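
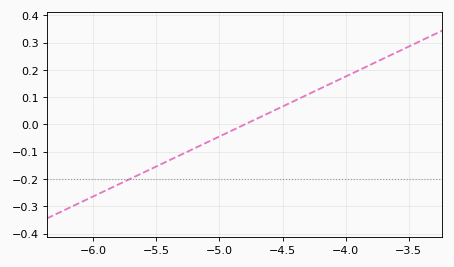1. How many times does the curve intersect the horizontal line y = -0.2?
1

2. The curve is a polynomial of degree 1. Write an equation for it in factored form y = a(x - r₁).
y = 0.22(x + 4.8)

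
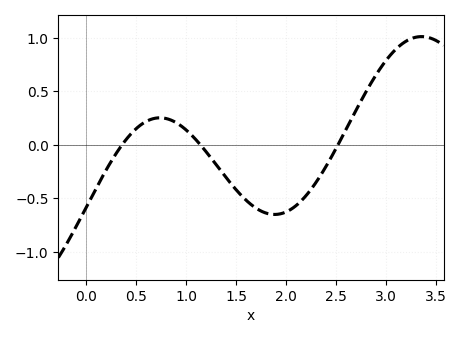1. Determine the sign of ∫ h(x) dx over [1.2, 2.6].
negative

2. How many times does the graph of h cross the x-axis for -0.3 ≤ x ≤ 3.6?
3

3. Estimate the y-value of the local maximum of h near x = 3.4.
1.01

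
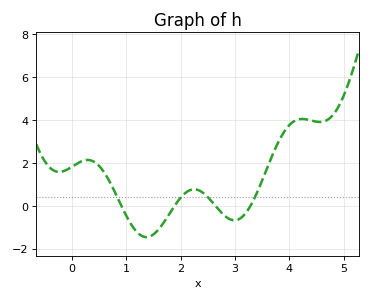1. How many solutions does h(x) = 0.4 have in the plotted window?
4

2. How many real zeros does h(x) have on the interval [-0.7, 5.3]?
4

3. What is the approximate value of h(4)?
3.8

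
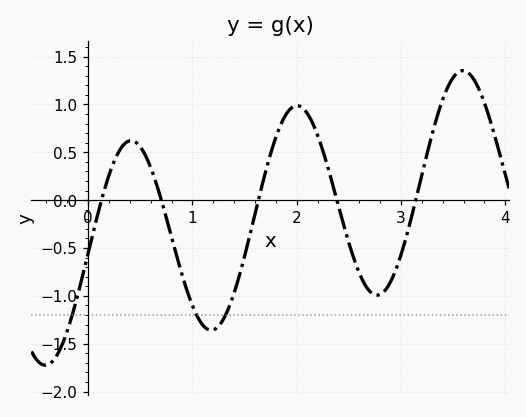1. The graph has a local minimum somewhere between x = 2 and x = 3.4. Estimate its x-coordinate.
2.77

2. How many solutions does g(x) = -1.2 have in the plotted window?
3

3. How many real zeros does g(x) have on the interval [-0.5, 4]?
5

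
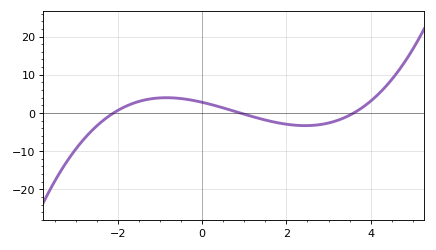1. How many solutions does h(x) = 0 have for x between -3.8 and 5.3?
3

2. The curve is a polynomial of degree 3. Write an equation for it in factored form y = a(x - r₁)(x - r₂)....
y = 0.41(x + 2.1)(x - 0.9)(x - 3.6)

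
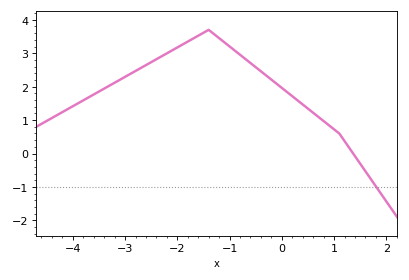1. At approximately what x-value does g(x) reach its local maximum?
-1.4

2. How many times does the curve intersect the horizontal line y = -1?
1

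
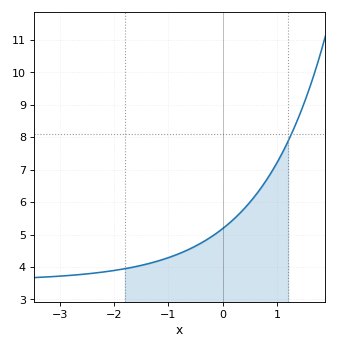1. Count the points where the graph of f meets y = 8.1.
1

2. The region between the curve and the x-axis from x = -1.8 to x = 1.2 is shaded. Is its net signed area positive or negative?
positive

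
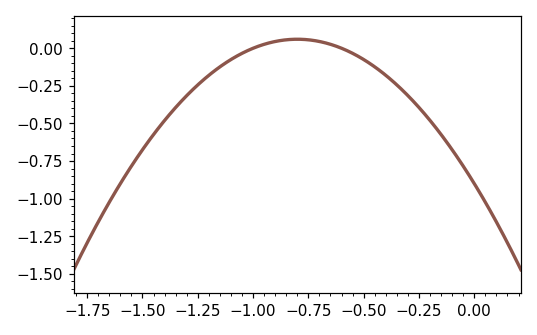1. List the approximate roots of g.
-1, -0.6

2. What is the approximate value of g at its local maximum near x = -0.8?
0.06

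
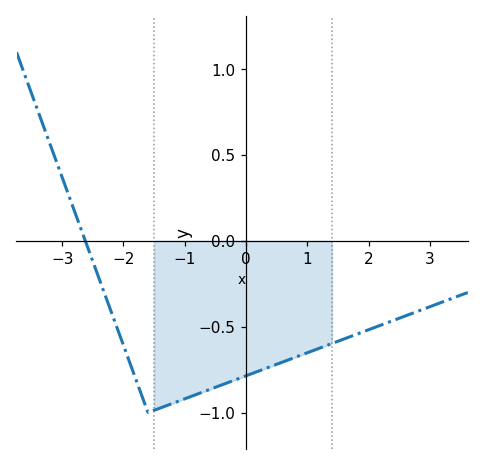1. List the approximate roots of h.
-2.6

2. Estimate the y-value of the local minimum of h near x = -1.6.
-1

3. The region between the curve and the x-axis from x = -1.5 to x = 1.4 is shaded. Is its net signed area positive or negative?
negative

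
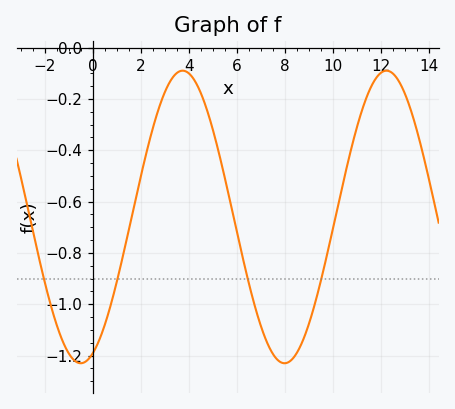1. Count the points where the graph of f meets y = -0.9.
4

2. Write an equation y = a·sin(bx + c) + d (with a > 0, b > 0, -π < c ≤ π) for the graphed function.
y = 0.57sin(0.74x - 1.2) - 0.66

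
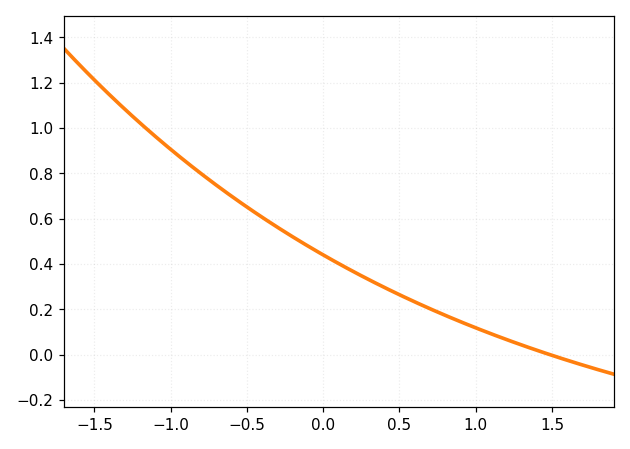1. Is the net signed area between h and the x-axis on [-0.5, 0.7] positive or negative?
positive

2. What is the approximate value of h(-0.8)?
0.798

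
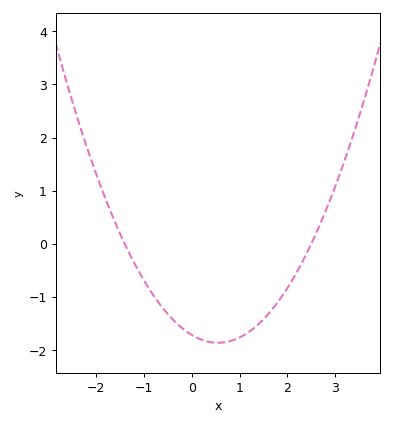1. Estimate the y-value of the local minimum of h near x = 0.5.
-1.86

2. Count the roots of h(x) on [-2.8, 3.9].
2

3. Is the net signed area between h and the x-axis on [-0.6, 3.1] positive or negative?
negative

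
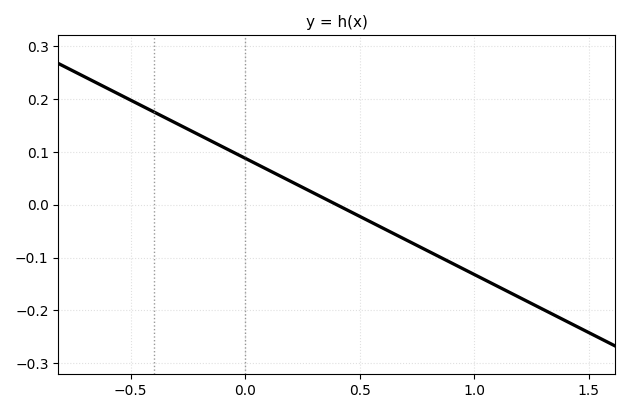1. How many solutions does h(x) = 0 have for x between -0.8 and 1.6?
1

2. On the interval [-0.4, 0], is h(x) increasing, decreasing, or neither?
decreasing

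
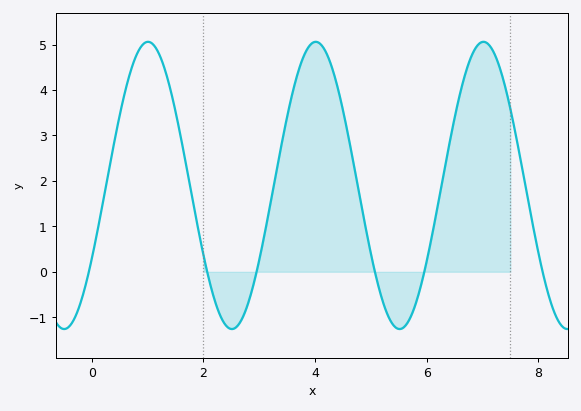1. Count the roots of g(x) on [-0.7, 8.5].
6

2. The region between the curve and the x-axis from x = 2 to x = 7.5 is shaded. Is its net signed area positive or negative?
positive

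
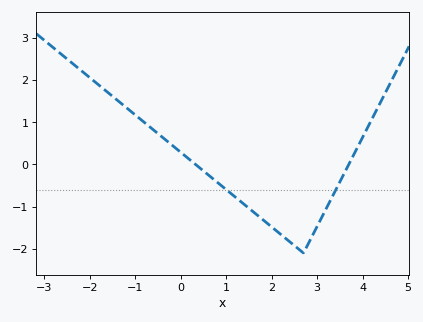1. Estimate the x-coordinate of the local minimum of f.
2.7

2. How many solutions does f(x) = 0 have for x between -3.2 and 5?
2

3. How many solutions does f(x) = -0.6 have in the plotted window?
2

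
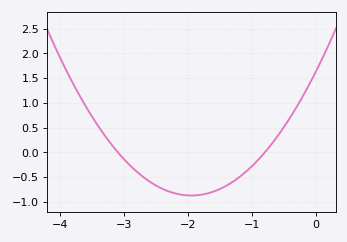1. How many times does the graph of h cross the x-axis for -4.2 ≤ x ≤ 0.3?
2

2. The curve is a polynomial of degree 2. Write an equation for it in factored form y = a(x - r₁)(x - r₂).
y = 0.66(x + 3.1)(x + 0.8)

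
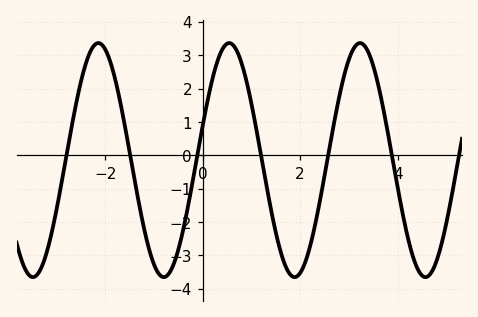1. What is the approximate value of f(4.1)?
-1.7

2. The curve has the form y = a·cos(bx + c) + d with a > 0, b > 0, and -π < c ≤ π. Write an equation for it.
y = 3.51cos(2.3x - 1.3) - 0.14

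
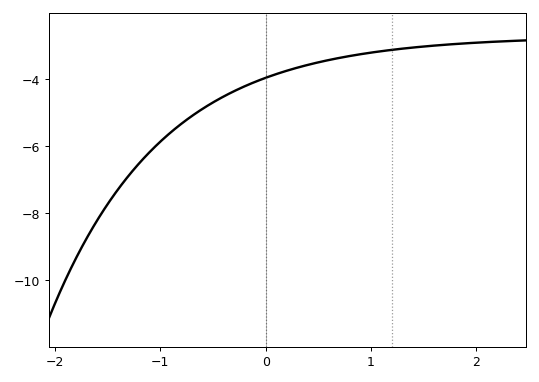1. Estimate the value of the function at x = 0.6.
-3.44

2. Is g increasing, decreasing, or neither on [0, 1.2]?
increasing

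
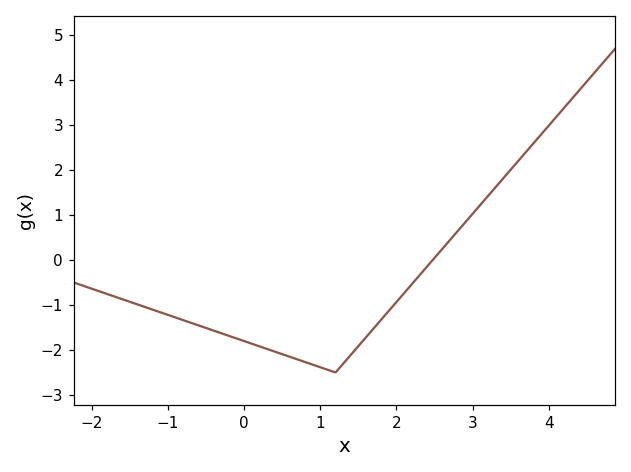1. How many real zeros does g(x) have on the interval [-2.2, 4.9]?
1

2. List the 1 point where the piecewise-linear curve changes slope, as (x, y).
(1.2, -2.5)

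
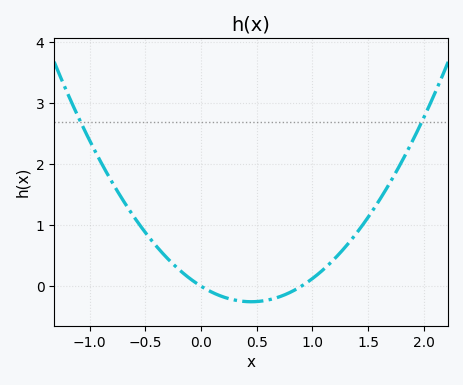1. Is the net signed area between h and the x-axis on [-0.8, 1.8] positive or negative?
positive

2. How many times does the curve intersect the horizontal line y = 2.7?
2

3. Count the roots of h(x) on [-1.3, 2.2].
2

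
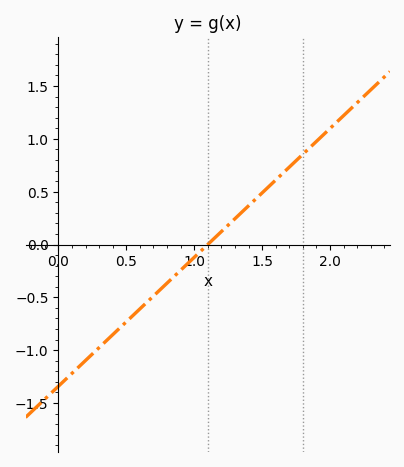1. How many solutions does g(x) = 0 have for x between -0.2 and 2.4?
1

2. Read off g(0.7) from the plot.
-0.488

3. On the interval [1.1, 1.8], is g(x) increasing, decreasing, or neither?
increasing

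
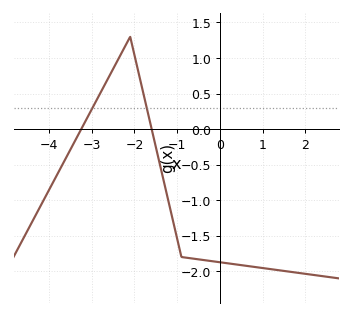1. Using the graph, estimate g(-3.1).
0.166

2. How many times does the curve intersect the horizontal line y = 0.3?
2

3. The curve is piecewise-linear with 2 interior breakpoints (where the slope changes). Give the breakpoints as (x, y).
(-2.1, 1.3); (-0.9, -1.8)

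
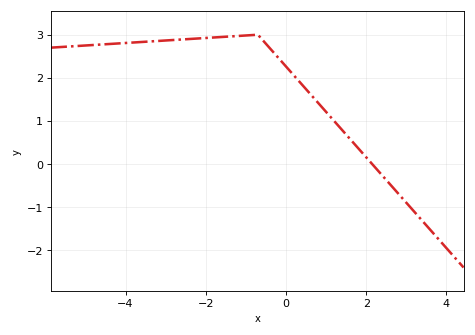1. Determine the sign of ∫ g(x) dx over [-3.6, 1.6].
positive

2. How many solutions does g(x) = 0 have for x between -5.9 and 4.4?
1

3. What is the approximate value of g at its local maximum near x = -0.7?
3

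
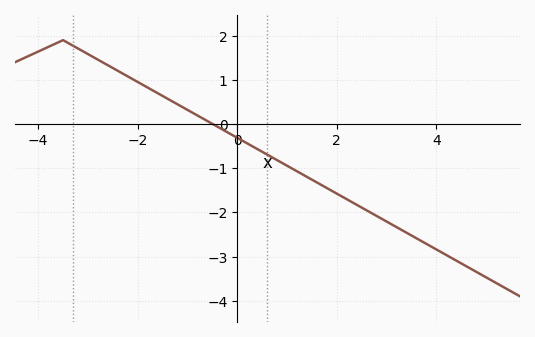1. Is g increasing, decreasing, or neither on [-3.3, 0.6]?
decreasing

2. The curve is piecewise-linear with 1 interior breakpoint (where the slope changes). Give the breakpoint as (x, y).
(-3.5, 1.9)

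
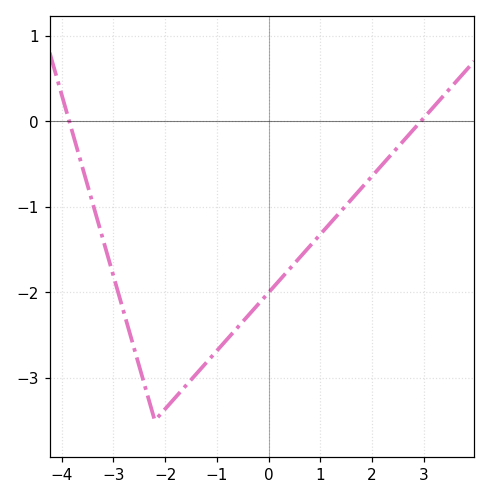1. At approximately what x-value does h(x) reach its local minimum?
-2.2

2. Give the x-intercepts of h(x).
-3.8, 3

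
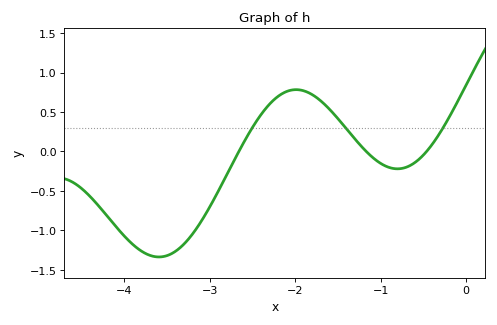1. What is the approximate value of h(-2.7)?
-0.1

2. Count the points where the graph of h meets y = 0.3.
3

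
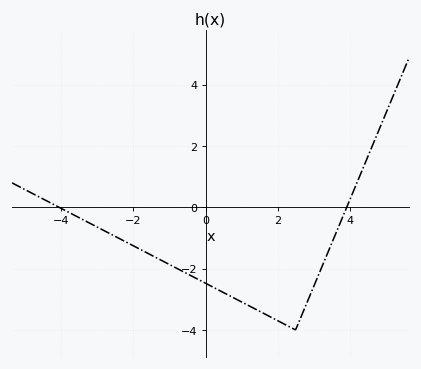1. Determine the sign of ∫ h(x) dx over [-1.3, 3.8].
negative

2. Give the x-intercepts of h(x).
-4.06, 3.92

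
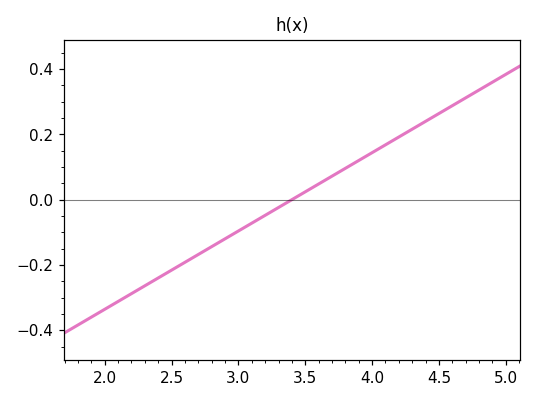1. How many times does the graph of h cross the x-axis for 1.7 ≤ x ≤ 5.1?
1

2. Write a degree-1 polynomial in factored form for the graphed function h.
y = 0.24(x - 3.4)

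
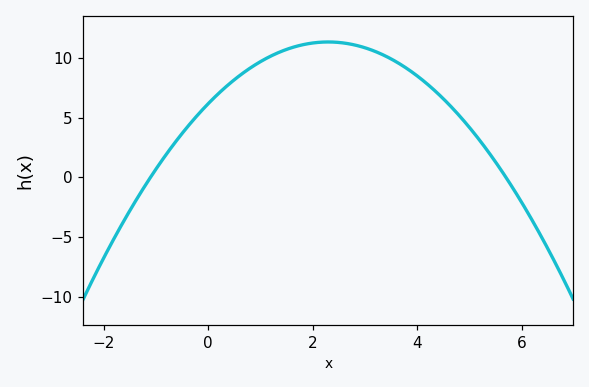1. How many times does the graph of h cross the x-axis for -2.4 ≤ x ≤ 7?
2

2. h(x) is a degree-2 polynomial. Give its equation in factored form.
y = -0.98(x + 1.1)(x - 5.7)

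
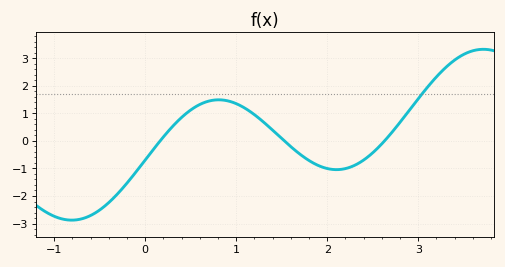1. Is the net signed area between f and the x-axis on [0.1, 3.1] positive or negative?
positive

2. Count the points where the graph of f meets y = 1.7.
1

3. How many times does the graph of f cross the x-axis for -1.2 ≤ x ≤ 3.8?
3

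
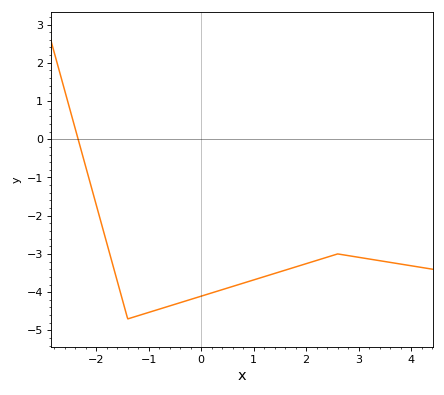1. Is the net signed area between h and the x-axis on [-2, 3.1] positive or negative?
negative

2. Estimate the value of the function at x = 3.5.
-3.2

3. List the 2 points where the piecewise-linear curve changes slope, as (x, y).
(-1.4, -4.7); (2.6, -3)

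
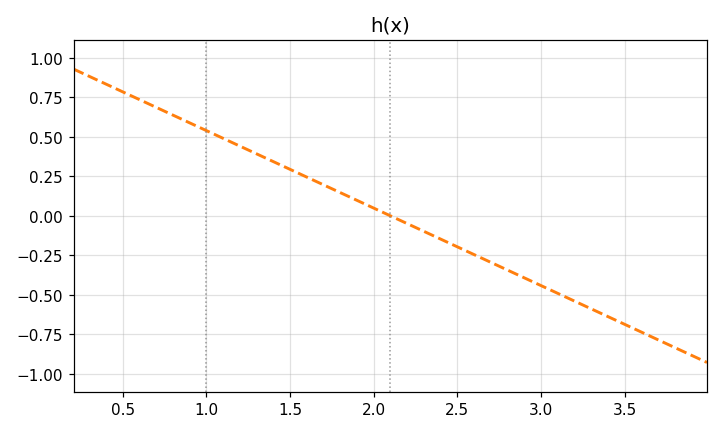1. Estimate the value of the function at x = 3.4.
-0.637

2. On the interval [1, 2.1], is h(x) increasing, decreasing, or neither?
decreasing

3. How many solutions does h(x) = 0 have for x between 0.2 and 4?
1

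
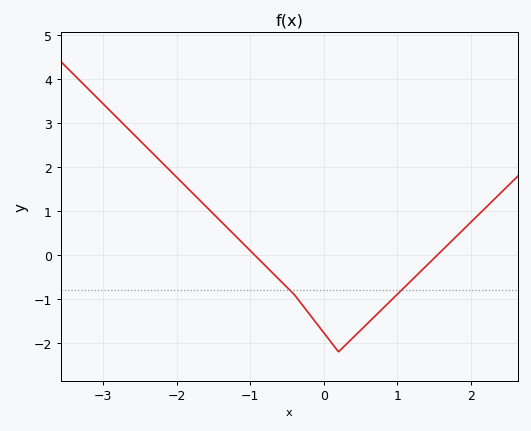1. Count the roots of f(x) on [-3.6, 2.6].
2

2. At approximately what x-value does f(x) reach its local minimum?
0.2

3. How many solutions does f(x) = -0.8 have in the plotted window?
2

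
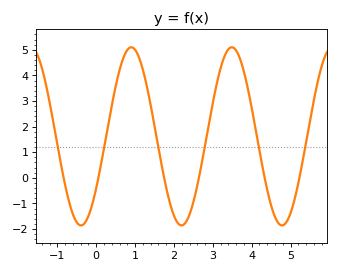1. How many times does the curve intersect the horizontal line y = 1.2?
6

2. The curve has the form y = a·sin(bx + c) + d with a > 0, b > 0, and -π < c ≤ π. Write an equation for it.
y = 3.48sin(2.43x - 0.62) + 1.62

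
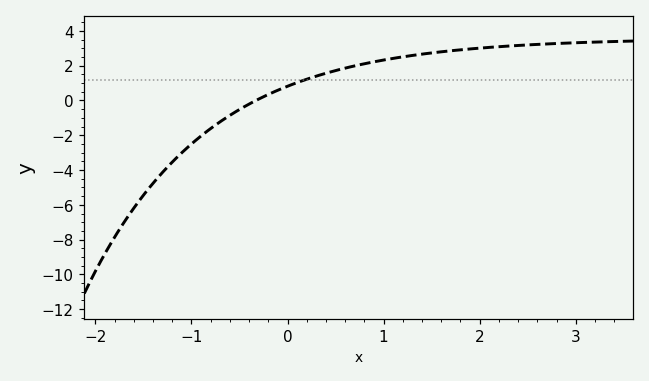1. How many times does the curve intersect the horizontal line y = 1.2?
1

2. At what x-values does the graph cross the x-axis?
-0.3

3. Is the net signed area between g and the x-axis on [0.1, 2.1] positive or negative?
positive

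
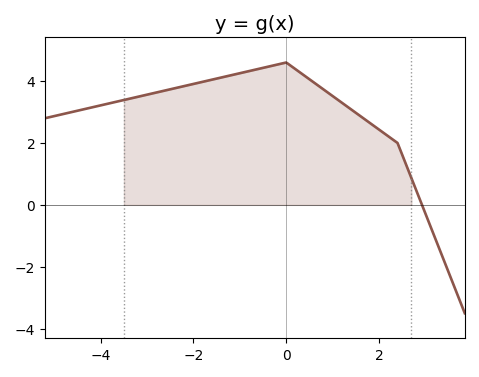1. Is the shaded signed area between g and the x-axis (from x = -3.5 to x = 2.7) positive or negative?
positive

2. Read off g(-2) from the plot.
3.91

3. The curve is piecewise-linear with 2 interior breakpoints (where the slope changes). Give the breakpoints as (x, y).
(0, 4.6); (2.4, 2)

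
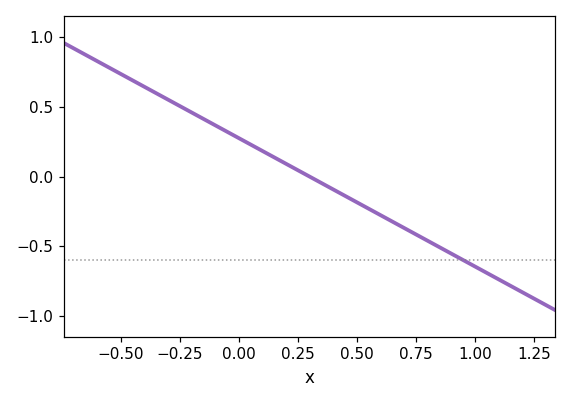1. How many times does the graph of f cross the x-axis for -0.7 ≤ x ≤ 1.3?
1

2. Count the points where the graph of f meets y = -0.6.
1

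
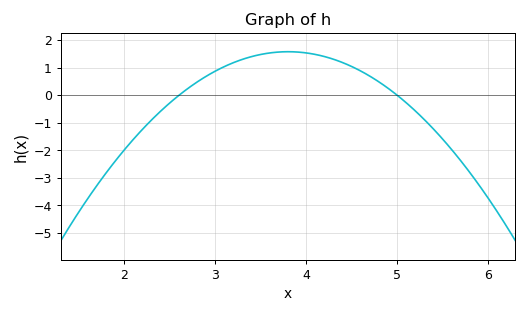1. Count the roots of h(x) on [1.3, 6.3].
2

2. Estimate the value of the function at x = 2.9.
0.7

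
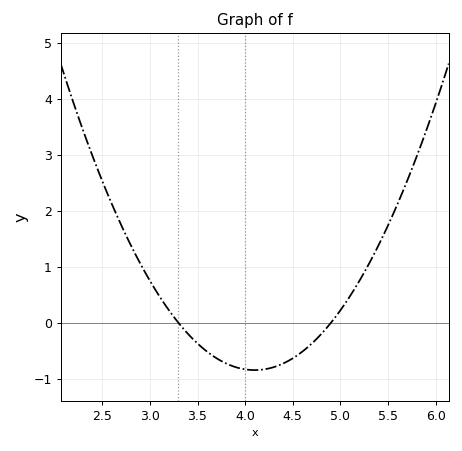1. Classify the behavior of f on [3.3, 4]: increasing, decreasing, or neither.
decreasing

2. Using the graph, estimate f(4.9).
0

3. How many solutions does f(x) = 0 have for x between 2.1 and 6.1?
2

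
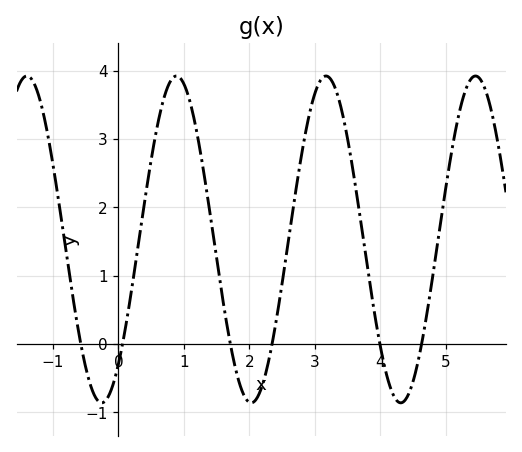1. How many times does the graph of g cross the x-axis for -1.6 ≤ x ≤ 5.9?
6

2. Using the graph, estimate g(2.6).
1.52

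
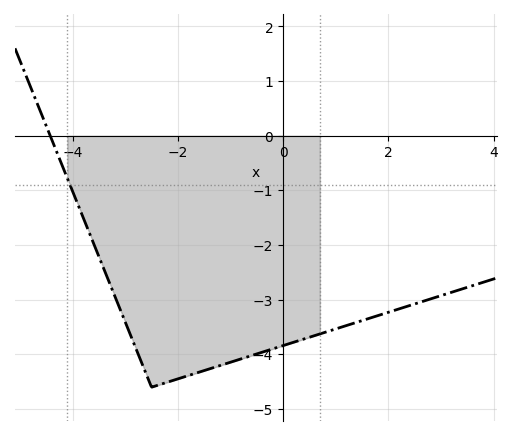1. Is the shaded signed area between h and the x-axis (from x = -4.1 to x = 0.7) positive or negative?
negative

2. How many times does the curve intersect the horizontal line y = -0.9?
1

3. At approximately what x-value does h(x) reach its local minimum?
-2.5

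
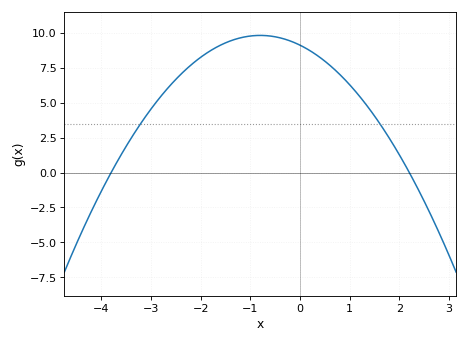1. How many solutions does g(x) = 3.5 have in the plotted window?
2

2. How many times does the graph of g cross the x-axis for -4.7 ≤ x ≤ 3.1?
2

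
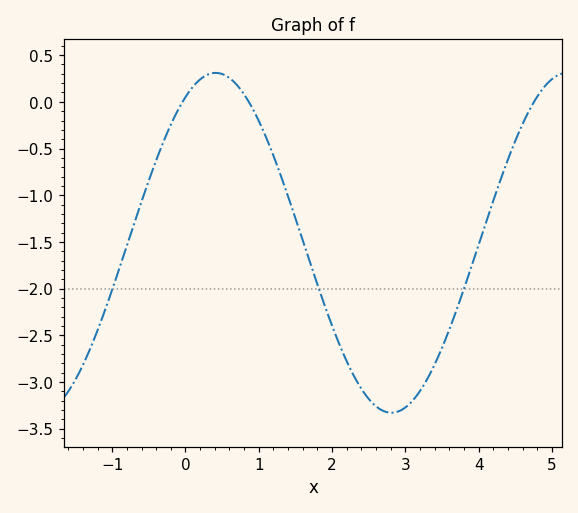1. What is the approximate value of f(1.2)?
-0.6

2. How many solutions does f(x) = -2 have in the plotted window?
3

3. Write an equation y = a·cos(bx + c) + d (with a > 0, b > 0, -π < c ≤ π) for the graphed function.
y = 1.82cos(1.3x - 0.54) - 1.51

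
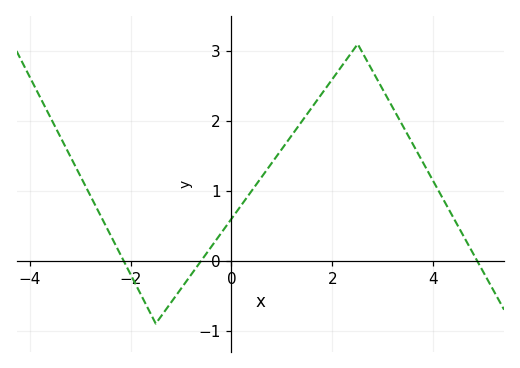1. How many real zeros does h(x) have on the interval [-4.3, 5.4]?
3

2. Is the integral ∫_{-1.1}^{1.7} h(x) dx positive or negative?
positive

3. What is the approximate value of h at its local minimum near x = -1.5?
-0.899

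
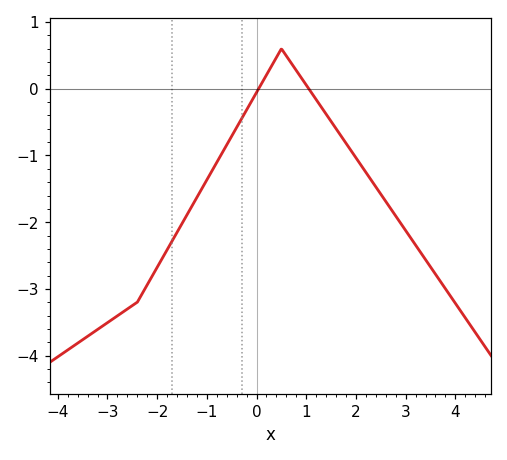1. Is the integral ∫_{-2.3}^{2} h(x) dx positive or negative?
negative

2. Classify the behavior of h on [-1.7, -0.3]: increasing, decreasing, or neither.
increasing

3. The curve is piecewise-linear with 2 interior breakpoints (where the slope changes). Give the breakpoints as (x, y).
(-2.4, -3.2); (0.5, 0.6)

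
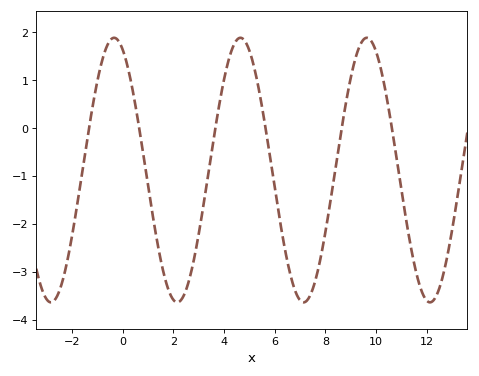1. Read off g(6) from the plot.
-1.26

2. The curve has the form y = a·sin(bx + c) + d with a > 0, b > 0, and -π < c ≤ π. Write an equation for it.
y = 2.76sin(1.26x + 2) - 0.88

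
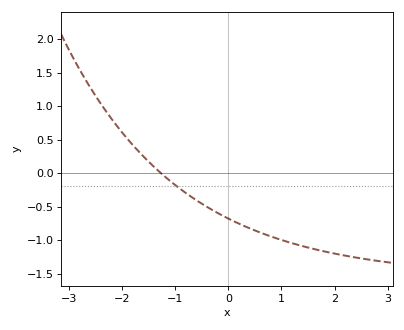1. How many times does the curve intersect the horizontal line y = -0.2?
1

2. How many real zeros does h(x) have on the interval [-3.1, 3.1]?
1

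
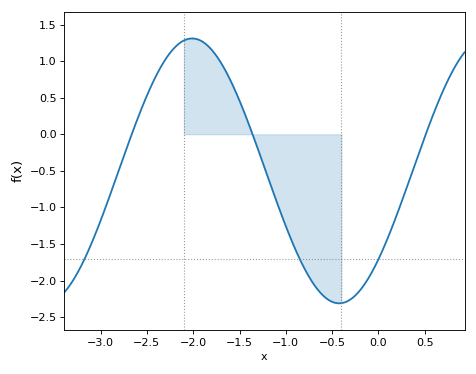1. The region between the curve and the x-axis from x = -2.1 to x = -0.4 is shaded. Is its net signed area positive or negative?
negative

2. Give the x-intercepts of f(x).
-2.66, -1.36, 0.51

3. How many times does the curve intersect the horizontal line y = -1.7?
3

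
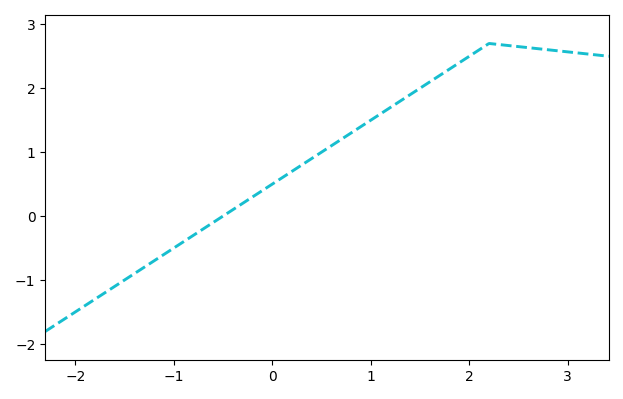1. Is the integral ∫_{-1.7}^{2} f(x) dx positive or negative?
positive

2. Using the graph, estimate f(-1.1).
-0.6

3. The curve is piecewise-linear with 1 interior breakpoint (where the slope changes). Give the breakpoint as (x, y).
(2.2, 2.7)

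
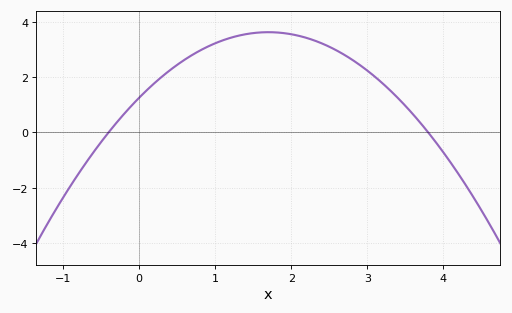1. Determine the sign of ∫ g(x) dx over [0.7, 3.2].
positive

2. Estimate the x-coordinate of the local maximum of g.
1.7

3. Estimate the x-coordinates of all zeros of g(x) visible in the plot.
-0.4, 3.8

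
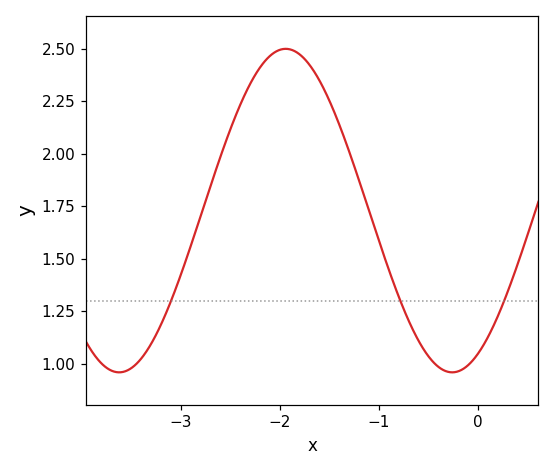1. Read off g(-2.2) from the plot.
2.42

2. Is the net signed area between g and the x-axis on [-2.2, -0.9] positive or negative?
positive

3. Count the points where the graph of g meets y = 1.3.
3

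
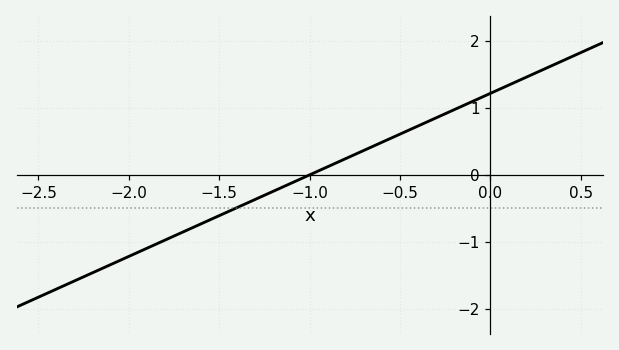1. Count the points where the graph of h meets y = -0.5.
1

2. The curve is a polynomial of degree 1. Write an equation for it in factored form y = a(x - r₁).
y = 1.22(x + 1)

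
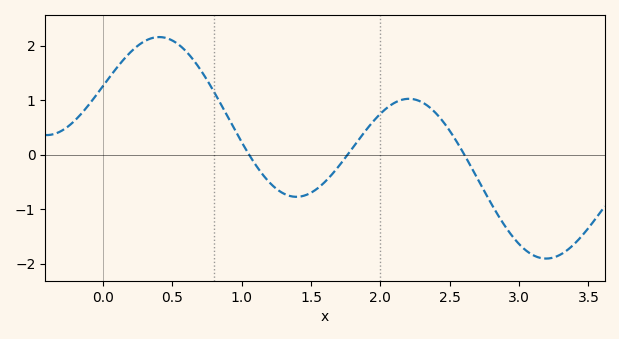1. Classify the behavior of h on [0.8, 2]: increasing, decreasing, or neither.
neither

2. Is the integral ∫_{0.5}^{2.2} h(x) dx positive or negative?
positive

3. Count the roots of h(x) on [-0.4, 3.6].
3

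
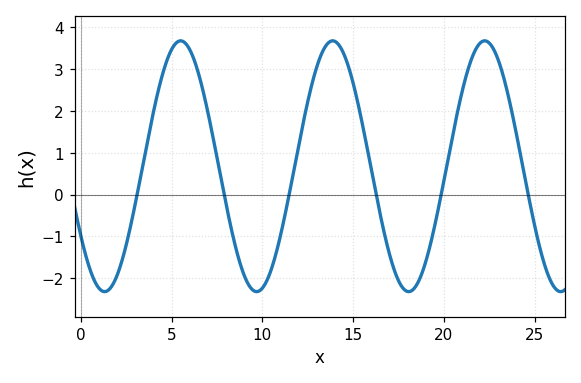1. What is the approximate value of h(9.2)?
-2.12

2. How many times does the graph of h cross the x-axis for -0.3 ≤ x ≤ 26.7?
6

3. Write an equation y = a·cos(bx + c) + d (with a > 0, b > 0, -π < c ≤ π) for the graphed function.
y = 3cos(0.75x + 2.16) + 0.68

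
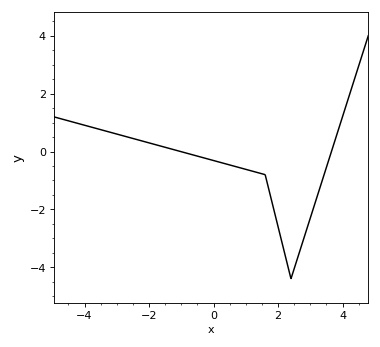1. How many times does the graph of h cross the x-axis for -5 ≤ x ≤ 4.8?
2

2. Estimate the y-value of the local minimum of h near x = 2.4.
-4.39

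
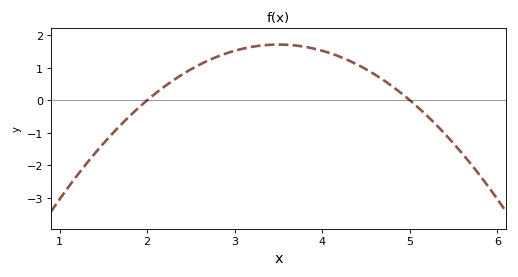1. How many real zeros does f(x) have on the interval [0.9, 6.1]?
2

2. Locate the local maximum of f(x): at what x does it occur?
3.5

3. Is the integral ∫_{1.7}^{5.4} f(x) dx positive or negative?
positive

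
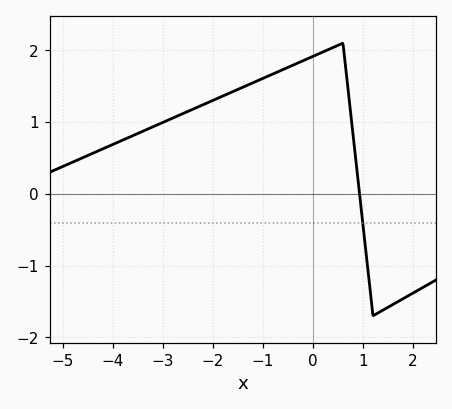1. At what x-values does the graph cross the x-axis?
1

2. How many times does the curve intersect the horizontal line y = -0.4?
1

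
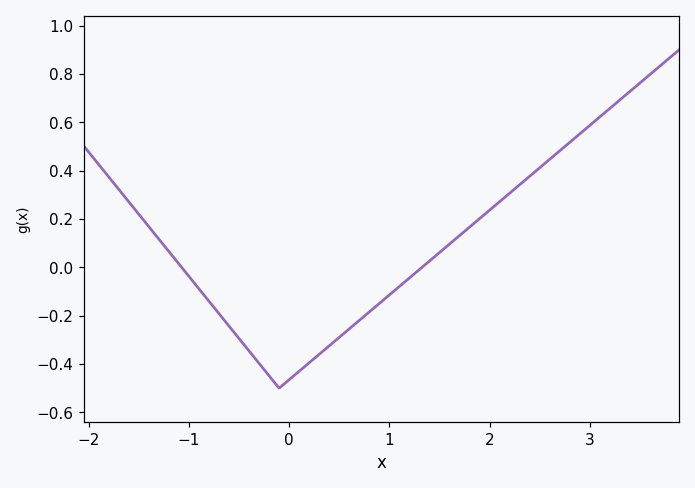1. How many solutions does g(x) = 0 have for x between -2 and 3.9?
2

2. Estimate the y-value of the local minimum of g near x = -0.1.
-0.5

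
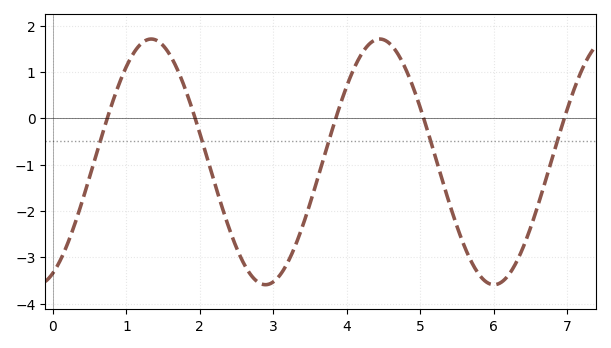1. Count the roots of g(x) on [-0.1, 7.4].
5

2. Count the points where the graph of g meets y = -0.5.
5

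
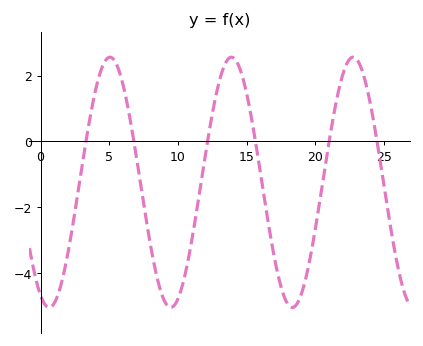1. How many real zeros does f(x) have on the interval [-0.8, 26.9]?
6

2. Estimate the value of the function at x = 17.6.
-4.6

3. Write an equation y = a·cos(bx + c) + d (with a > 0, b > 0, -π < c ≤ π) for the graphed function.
y = 3.8cos(0.71x + 2.7) - 1.24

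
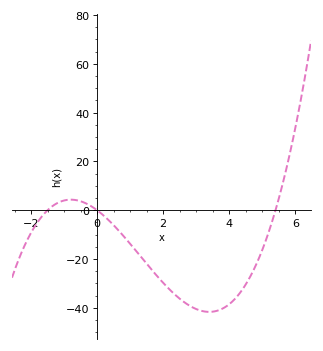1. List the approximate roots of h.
-1.5, 0, 5.4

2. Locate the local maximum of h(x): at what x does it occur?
-0.797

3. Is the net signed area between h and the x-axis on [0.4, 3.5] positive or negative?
negative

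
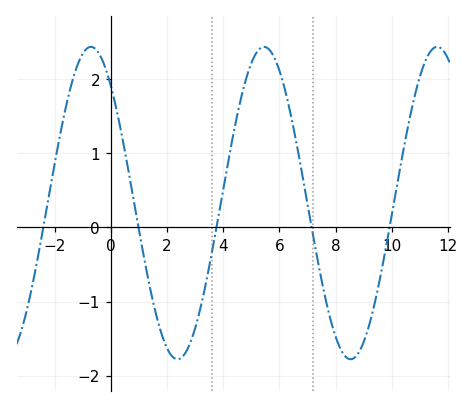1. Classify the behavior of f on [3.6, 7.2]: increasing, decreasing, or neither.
neither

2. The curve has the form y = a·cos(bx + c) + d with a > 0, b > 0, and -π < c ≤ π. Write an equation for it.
y = 2.11cos(1.02x + 0.722) + 0.33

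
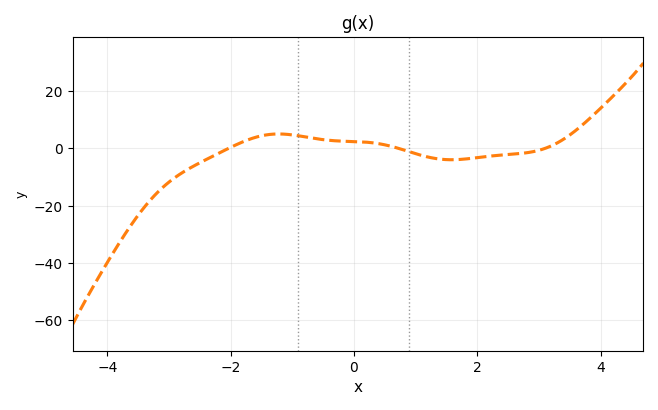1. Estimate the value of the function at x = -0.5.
3.08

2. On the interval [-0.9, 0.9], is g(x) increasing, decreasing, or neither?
decreasing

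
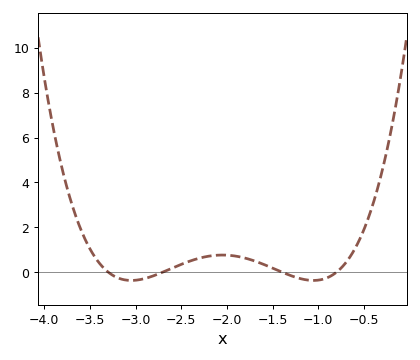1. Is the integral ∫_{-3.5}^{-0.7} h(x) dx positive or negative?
positive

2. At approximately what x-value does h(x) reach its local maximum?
-2.05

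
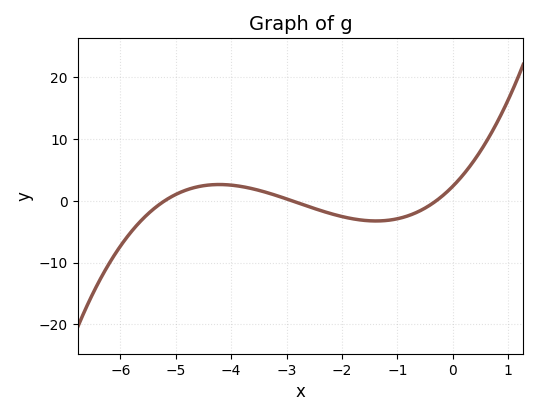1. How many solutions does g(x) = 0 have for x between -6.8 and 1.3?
3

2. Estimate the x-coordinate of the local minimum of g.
-1.39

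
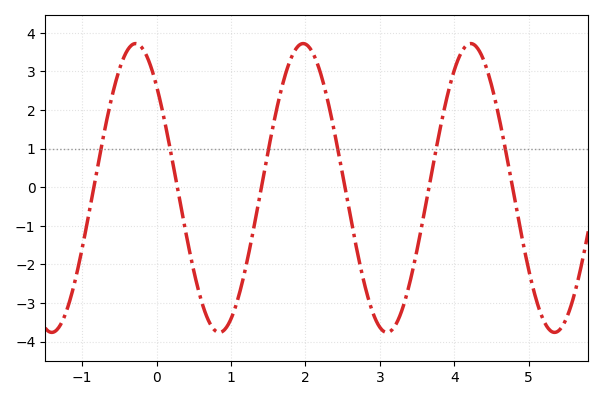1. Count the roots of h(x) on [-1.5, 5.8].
6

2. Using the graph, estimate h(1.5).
1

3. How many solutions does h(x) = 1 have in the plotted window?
6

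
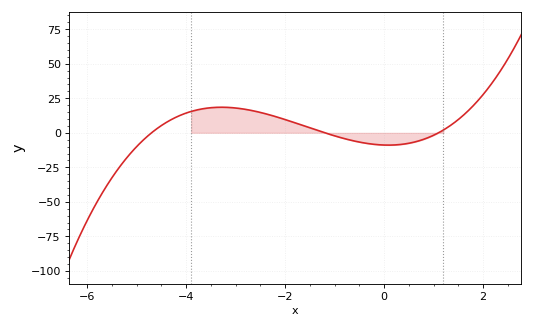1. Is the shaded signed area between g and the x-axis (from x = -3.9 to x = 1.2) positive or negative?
positive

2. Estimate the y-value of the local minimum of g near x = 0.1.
-8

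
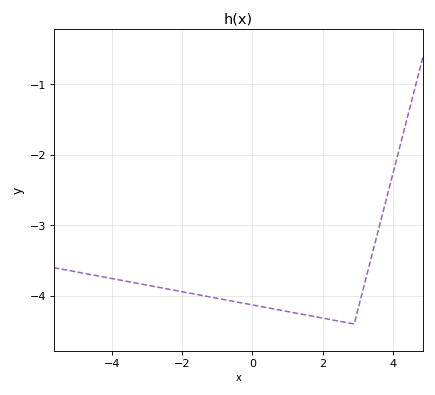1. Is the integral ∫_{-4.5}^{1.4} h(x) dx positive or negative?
negative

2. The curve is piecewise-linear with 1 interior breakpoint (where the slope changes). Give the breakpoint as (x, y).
(2.9, -4.4)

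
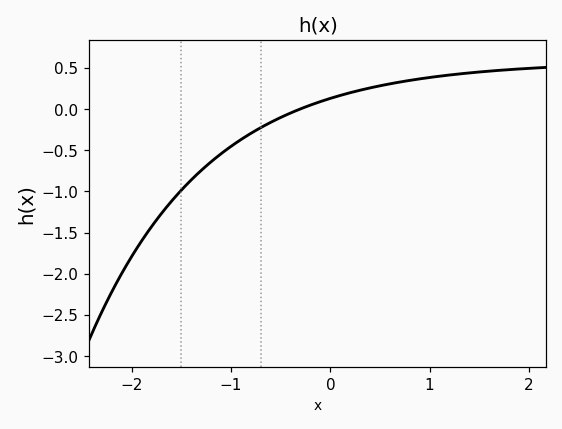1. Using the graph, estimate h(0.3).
0.229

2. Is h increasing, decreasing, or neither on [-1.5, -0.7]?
increasing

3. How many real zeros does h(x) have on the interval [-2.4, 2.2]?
1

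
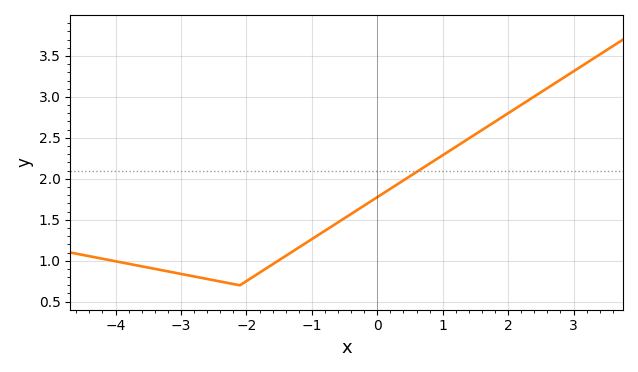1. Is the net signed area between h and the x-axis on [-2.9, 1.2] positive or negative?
positive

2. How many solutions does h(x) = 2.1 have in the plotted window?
1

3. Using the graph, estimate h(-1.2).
1.15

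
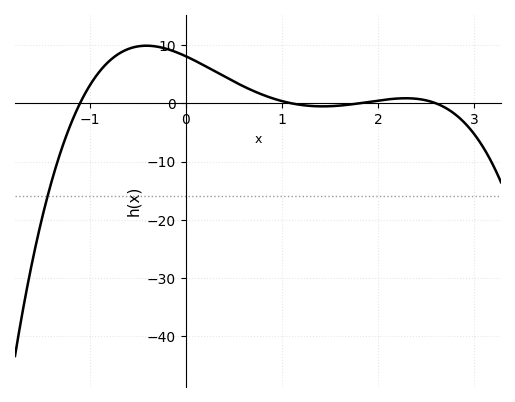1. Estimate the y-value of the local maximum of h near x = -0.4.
10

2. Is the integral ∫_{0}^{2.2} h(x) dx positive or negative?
positive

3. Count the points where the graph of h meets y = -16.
1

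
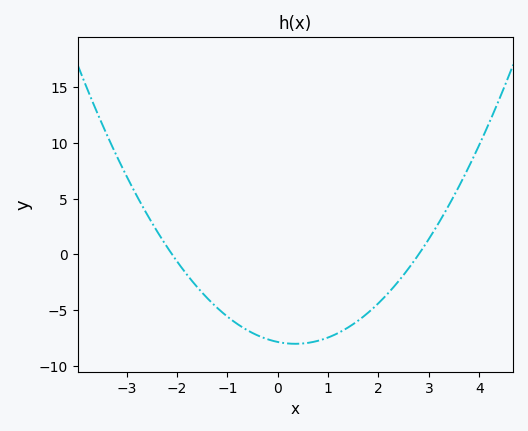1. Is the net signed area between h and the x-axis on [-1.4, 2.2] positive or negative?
negative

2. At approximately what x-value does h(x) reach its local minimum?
0.35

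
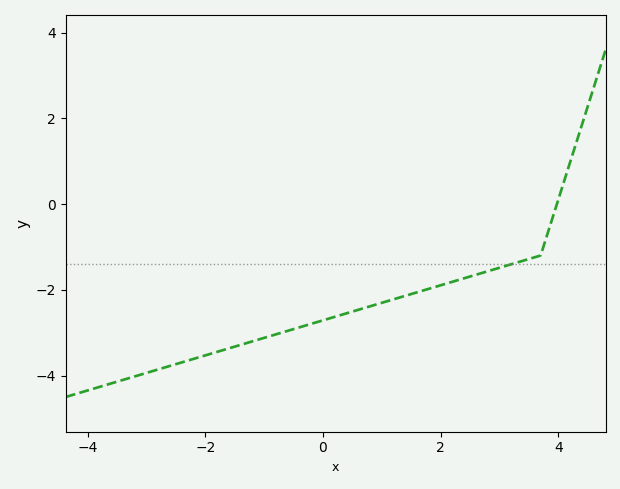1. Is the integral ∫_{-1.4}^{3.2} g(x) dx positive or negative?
negative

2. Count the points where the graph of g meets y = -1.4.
1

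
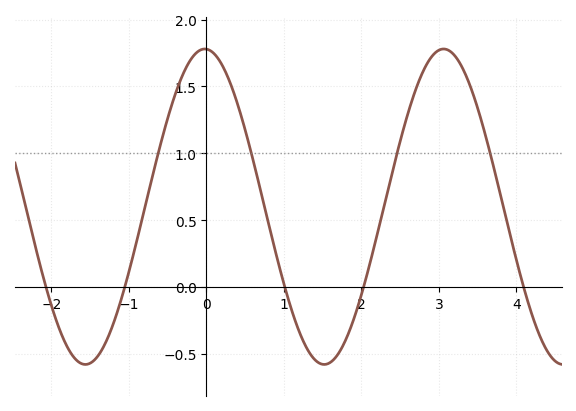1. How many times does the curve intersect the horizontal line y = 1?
4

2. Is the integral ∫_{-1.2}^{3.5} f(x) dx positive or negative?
positive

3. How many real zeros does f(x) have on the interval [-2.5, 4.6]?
5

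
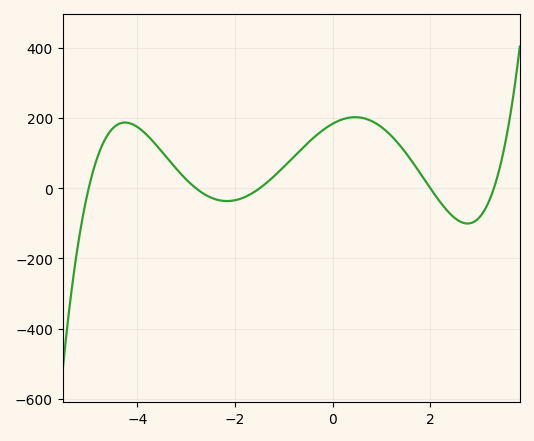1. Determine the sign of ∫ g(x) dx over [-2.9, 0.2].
positive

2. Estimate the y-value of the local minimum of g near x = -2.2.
-40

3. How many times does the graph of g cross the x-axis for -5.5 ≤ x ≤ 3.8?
5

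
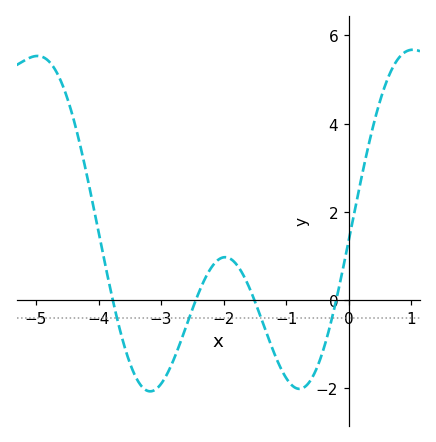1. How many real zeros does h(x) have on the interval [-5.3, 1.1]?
4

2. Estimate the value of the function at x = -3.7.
-0.435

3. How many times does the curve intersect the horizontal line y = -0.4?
4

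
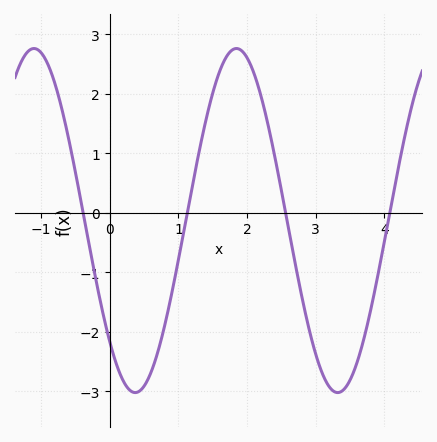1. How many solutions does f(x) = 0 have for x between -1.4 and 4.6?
4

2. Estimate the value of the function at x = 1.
-0.8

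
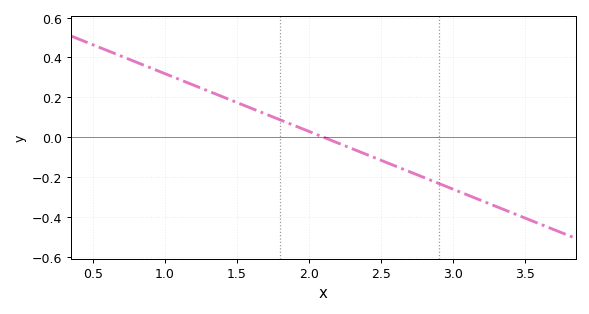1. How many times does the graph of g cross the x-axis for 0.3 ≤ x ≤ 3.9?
1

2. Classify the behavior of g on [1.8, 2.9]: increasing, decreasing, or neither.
decreasing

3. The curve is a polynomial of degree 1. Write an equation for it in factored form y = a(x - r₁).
y = -0.29(x - 2.1)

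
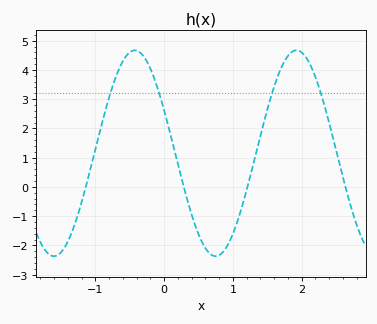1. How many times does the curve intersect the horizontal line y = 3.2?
4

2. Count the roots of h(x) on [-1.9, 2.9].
4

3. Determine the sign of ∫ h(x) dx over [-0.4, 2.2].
positive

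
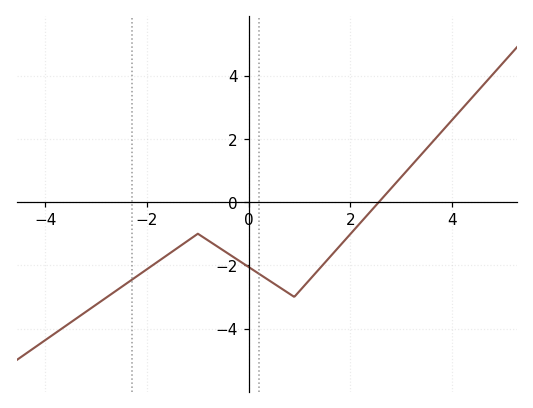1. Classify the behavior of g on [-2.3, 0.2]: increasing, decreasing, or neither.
neither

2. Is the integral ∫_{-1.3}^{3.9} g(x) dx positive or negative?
negative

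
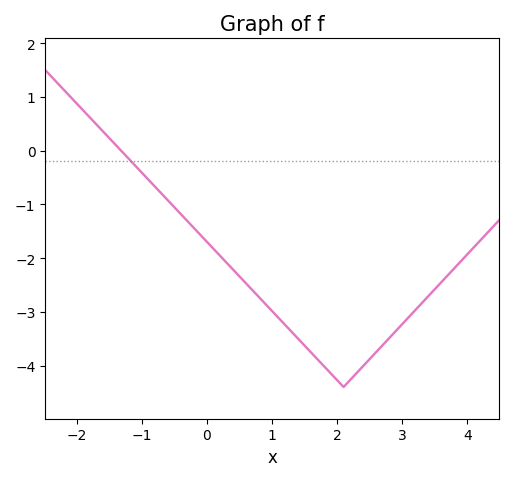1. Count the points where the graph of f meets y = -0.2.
1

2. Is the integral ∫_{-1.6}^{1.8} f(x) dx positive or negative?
negative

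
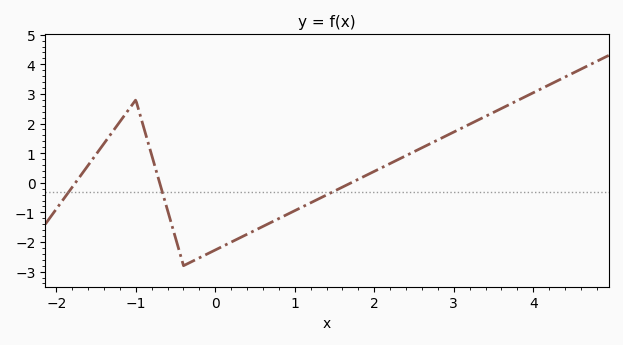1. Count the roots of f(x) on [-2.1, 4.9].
3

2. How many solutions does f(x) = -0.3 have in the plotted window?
3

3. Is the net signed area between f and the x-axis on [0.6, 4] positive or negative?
positive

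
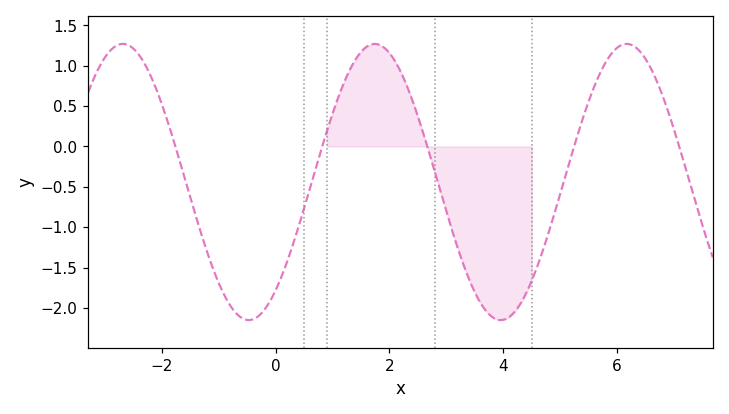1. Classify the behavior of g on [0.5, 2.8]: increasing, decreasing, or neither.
neither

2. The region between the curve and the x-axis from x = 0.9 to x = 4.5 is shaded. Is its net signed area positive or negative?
negative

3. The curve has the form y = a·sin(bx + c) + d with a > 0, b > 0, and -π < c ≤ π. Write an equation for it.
y = 1.71sin(1.42x - 0.902) - 0.44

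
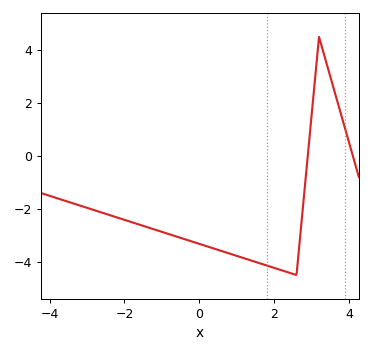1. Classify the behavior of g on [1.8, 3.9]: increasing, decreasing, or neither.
neither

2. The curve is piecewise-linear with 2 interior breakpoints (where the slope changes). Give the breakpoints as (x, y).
(2.6, -4.5); (3.2, 4.5)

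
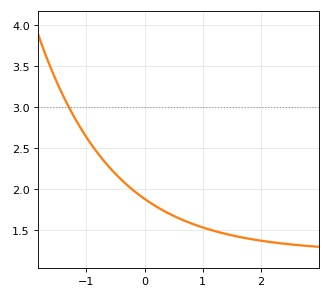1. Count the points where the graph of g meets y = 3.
1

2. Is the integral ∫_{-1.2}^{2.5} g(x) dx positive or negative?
positive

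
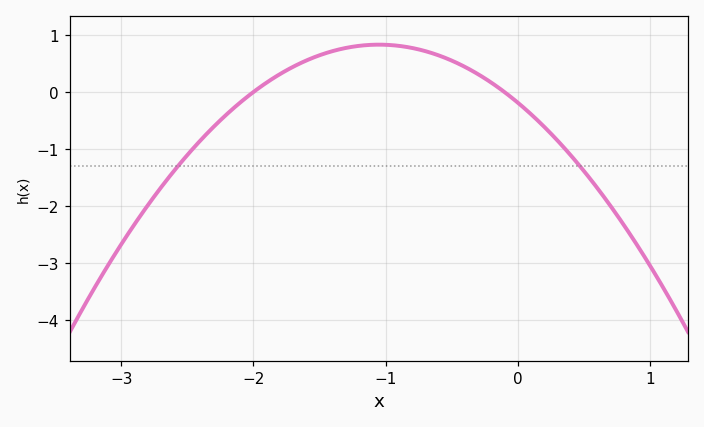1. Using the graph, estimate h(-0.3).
0.313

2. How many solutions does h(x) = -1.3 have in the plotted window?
2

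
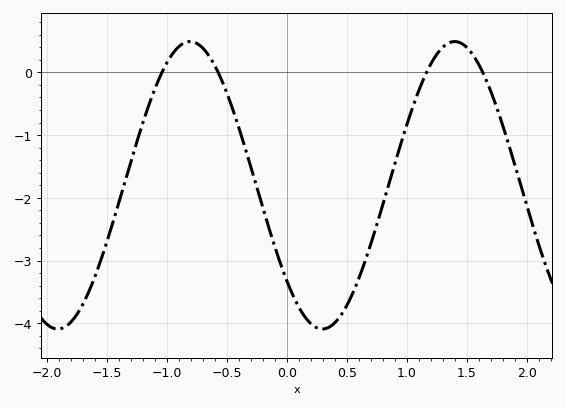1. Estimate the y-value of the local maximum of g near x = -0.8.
0.49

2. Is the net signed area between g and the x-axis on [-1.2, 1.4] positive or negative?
negative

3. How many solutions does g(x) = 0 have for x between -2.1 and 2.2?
4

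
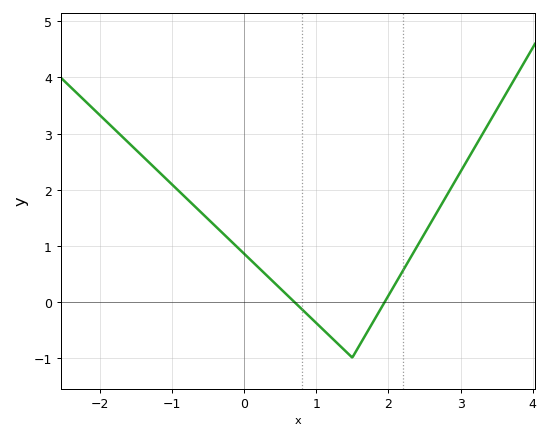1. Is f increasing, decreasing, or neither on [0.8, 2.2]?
neither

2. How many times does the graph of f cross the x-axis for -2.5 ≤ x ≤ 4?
2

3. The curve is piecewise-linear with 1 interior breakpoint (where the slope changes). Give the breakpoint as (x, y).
(1.5, -1)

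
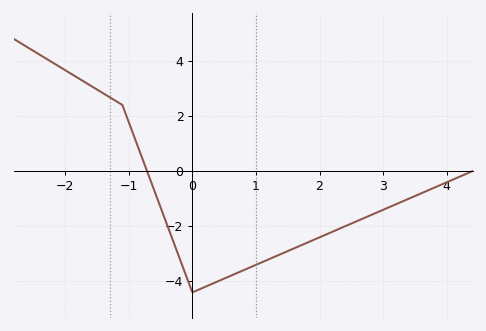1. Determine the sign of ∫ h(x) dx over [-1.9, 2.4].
negative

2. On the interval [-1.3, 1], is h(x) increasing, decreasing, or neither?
neither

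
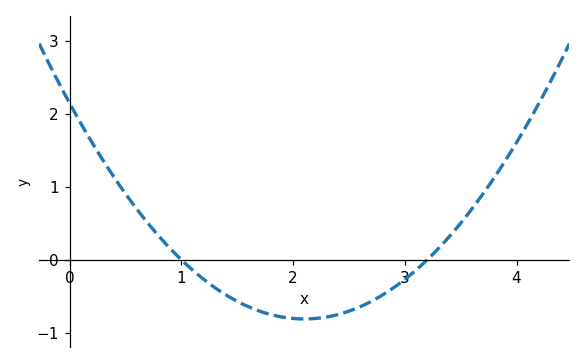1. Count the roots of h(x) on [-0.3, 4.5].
2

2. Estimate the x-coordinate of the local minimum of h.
2.1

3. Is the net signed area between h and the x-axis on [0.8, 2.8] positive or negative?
negative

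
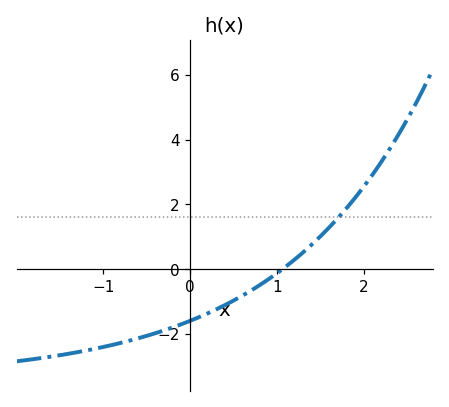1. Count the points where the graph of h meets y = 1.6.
1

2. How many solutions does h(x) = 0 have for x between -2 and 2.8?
1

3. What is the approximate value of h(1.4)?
0.766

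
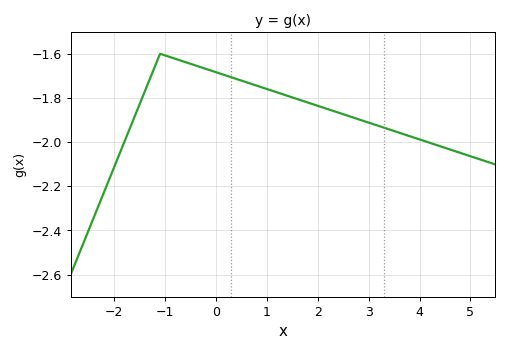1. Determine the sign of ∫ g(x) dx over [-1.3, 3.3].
negative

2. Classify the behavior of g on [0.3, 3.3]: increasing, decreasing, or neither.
decreasing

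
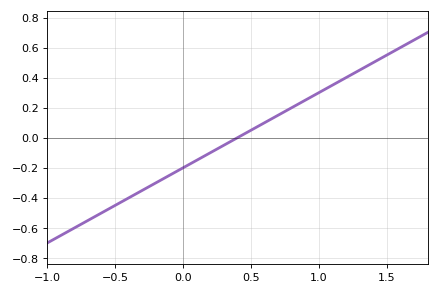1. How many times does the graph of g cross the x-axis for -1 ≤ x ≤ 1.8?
1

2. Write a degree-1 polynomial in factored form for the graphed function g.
y = 0.5(x - 0.4)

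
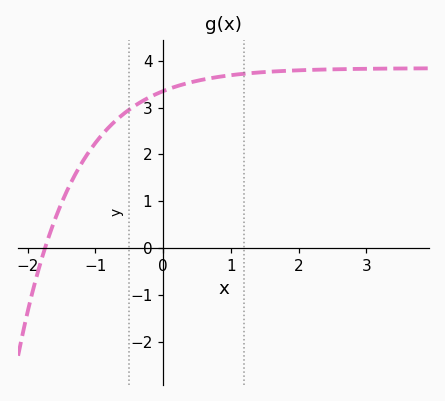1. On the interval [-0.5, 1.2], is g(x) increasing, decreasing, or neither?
increasing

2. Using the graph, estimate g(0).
3.35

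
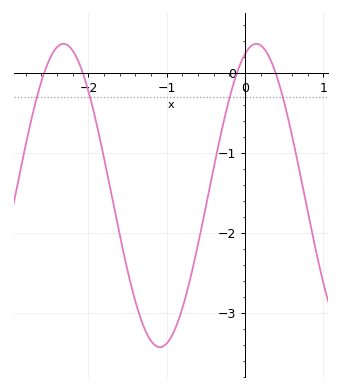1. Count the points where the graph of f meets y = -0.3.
4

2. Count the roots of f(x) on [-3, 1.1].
4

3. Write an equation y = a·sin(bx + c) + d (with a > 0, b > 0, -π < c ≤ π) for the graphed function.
y = 1.9sin(2.55x + 1.2) - 1.53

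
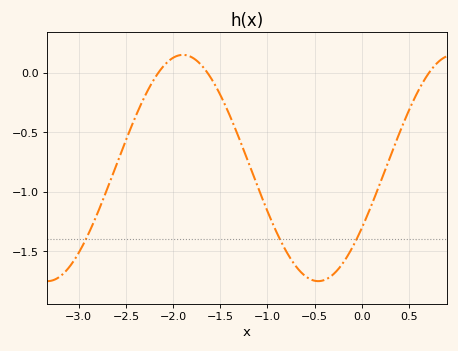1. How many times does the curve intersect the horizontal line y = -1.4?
3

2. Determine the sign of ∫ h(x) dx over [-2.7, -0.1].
negative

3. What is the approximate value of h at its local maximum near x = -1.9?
0.15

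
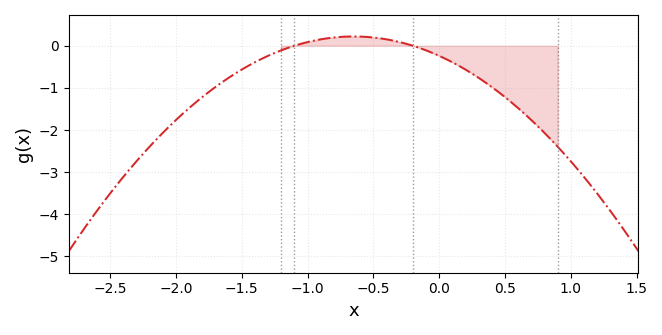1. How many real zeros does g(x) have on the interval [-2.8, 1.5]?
2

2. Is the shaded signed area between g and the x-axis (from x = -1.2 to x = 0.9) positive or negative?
negative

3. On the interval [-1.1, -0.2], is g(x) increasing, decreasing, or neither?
neither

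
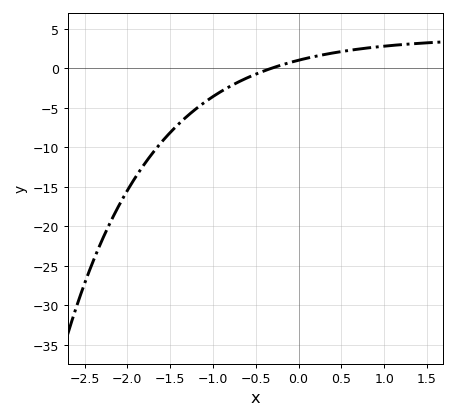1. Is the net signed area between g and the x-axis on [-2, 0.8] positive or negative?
negative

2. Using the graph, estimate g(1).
3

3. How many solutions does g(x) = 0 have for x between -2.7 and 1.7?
1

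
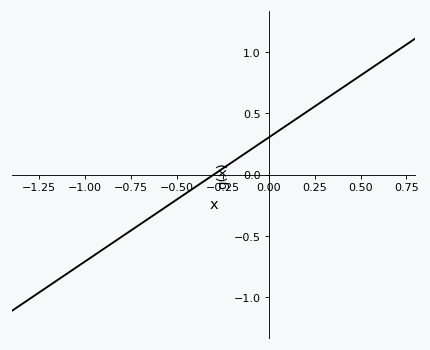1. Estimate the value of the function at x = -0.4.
-0.101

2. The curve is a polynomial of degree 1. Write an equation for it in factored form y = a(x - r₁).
y = 1.01(x + 0.3)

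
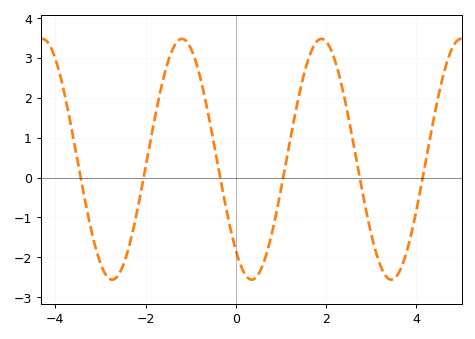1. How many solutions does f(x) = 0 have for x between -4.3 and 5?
6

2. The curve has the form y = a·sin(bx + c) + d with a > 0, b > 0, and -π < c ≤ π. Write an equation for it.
y = 3.02sin(2.03x - 2.29) + 0.46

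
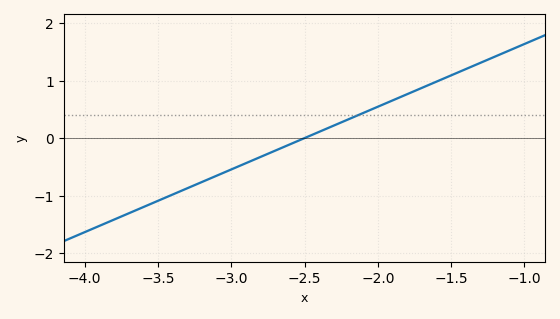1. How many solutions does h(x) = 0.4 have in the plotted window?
1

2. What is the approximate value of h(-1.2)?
1.42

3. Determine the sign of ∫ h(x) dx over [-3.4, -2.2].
negative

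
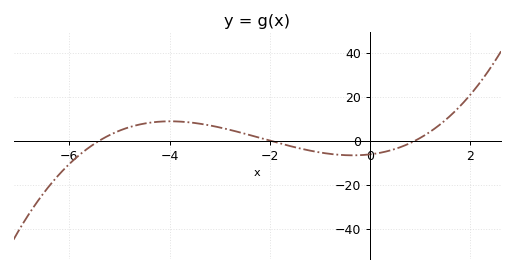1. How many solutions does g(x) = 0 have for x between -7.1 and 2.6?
3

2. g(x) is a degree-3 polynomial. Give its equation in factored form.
y = 0.64(x + 5.4)(x + 2)(x - 0.9)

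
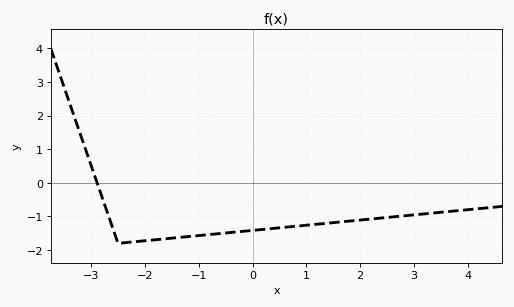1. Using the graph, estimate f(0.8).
-1.29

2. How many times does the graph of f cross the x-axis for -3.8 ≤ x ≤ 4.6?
1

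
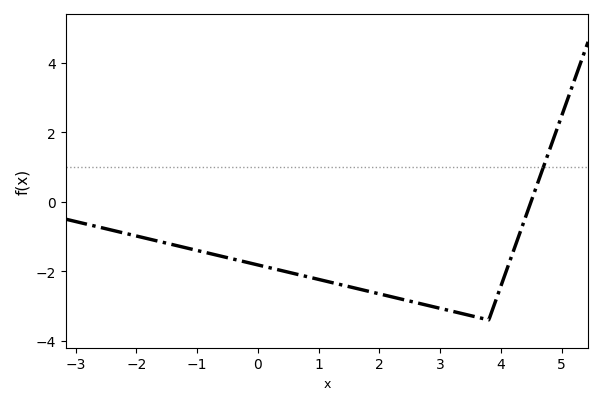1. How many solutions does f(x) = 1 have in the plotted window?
1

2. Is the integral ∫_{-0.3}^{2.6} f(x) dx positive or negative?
negative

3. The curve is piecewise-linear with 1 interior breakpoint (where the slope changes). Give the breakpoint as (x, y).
(3.8, -3.4)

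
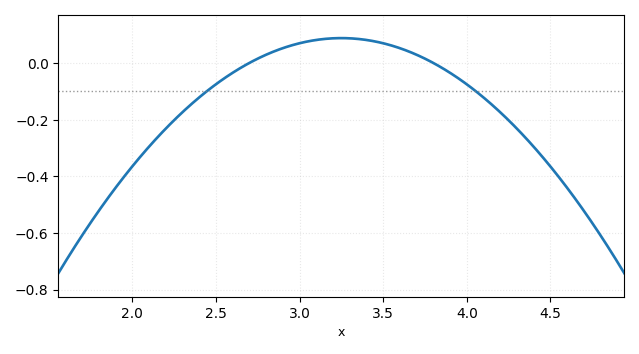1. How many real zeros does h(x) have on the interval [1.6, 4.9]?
2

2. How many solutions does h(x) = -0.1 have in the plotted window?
2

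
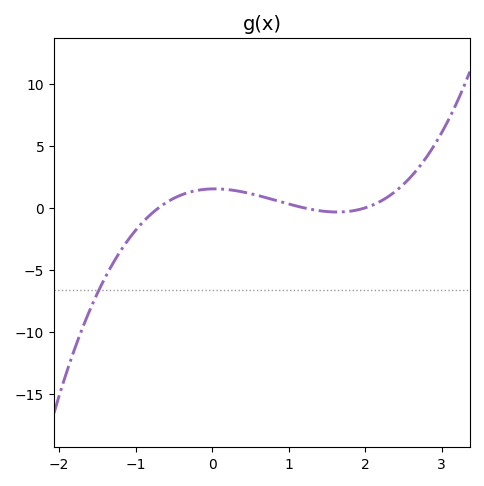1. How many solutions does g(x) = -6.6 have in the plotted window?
1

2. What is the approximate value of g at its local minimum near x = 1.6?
-0.337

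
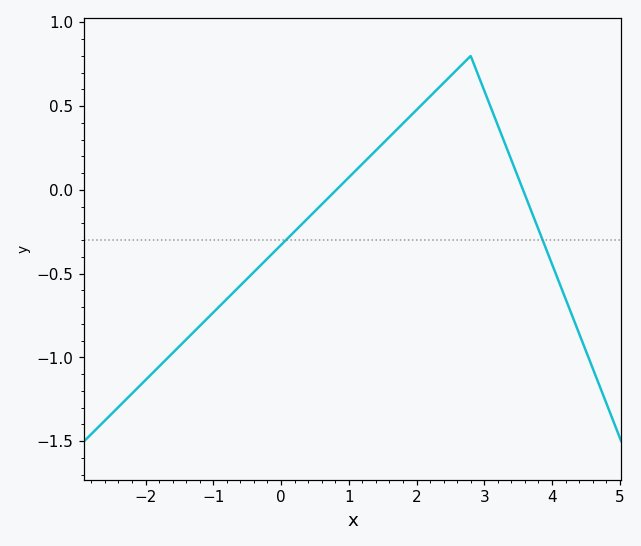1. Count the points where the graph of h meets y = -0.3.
2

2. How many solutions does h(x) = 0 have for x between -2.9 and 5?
2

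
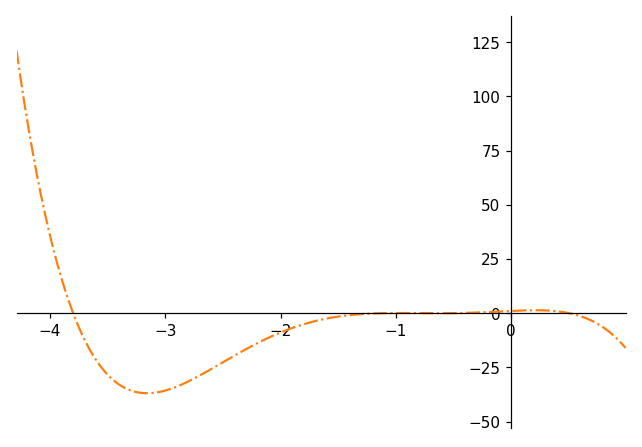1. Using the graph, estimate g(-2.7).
-28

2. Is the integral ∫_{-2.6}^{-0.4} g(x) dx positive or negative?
negative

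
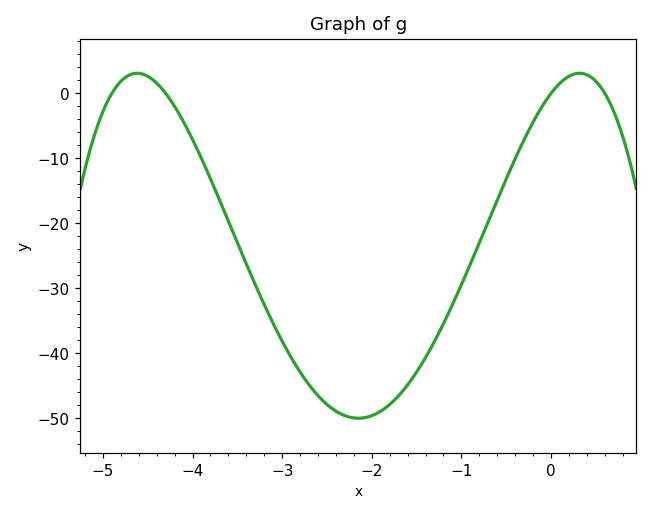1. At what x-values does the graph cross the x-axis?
-4.9, -4.3, 0, 0.6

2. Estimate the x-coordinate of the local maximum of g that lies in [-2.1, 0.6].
0.318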